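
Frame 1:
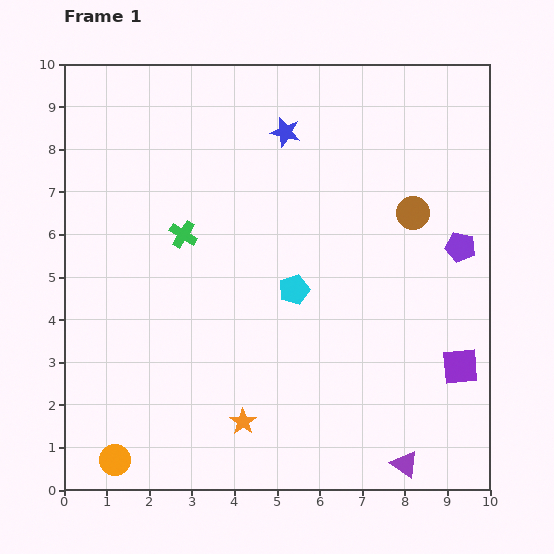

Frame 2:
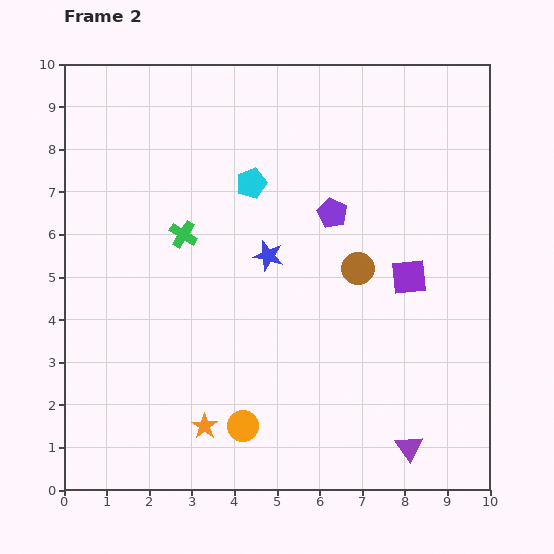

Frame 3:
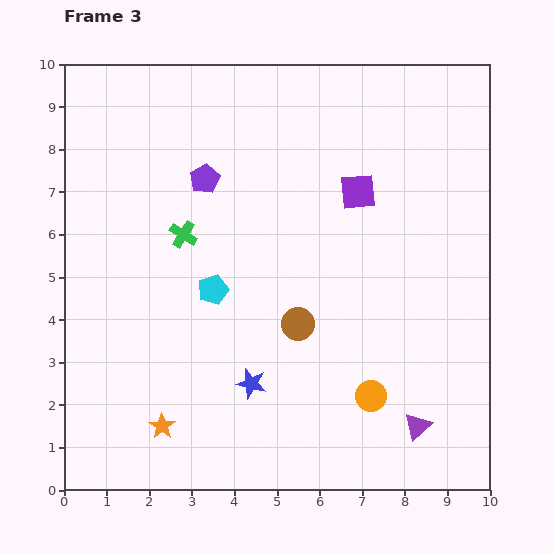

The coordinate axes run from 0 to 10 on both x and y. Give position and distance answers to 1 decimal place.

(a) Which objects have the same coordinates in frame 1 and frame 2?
the green cross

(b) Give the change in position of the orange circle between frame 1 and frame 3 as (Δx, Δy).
(6.0, 1.5)

The orange circle was at (1.2, 0.7) in frame 1 and (7.2, 2.2) in frame 3.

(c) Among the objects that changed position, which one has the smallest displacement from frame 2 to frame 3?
the purple triangle

(moved 0.5)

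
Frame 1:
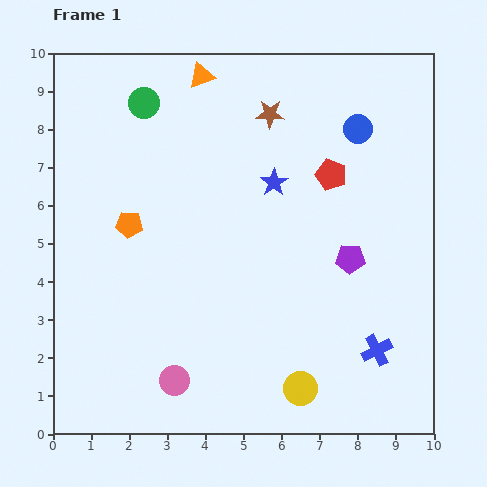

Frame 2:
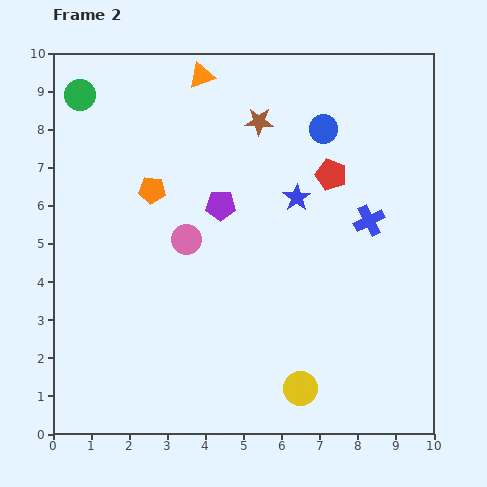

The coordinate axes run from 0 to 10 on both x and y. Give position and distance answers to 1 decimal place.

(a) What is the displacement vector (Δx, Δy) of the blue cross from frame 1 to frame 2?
(-0.2, 3.4)

The blue cross was at (8.5, 2.2) in frame 1 and (8.3, 5.6) in frame 2.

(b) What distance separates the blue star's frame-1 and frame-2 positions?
0.7

The blue star moved from (5.8, 6.6) to (6.4, 6.2), a distance of √(0.6² + 0.4²) ≈ 0.7.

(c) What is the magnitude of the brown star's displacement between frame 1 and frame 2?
0.4

The brown star moved from (5.7, 8.4) to (5.4, 8.2), a distance of √(0.3² + 0.2²) ≈ 0.4.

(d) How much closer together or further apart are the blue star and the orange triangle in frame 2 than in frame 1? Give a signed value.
+0.7

Distance in frame 1: 3.4. Distance in frame 2: 4.1.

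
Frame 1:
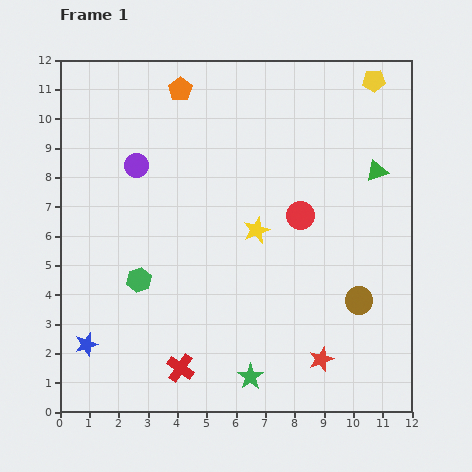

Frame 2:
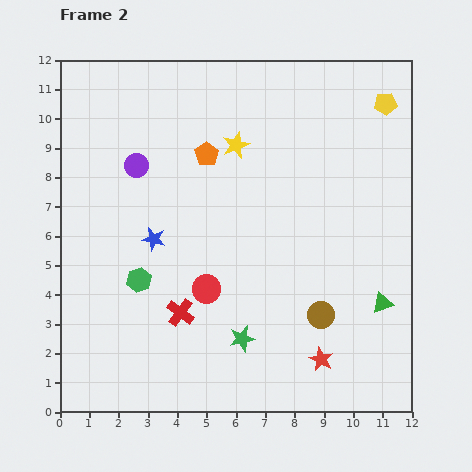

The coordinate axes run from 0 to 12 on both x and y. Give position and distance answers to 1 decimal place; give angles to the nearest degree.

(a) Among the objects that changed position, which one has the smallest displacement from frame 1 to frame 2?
the yellow pentagon

(moved 0.9)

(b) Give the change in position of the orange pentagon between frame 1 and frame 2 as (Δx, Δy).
(0.9, -2.2)

The orange pentagon was at (4.1, 11.0) in frame 1 and (5.0, 8.8) in frame 2.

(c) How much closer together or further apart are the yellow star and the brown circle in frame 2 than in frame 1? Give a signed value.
+2.3

Distance in frame 1: 4.2. Distance in frame 2: 6.5.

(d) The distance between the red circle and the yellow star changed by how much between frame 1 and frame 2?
+3.4

Distance in frame 1: 1.6. Distance in frame 2: 5.0.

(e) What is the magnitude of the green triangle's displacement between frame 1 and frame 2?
4.5

The green triangle moved from (10.8, 8.2) to (11.0, 3.7), a distance of √(0.2² + 4.5²) ≈ 4.5.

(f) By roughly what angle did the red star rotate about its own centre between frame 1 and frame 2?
24° counter-clockwise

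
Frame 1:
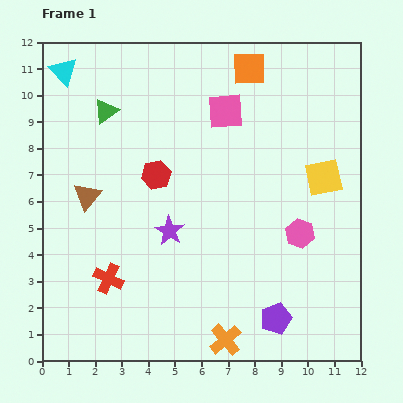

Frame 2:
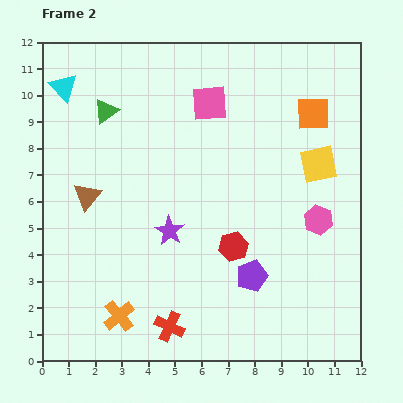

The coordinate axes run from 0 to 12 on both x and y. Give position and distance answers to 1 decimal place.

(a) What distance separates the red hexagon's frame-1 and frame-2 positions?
4.0

The red hexagon moved from (4.3, 7.0) to (7.2, 4.3), a distance of √(2.9² + 2.7²) ≈ 4.0.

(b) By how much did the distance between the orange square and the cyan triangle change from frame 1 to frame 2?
+2.5

Distance in frame 1: 7.0. Distance in frame 2: 9.5.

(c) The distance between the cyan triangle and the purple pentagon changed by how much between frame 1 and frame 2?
-2.3

Distance in frame 1: 12.3. Distance in frame 2: 10.0.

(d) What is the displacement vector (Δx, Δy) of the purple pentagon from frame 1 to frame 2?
(-0.9, 1.6)

The purple pentagon was at (8.8, 1.6) in frame 1 and (7.9, 3.2) in frame 2.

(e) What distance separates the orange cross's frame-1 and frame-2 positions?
4.1

The orange cross moved from (6.9, 0.8) to (2.9, 1.7), a distance of √(4.0² + 0.9²) ≈ 4.1.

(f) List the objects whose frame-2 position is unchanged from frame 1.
the brown triangle, the green triangle, the purple star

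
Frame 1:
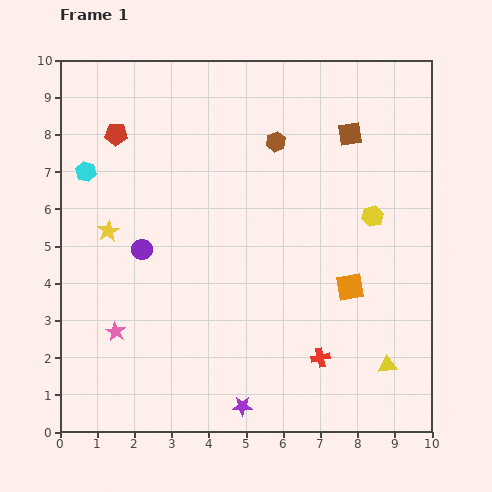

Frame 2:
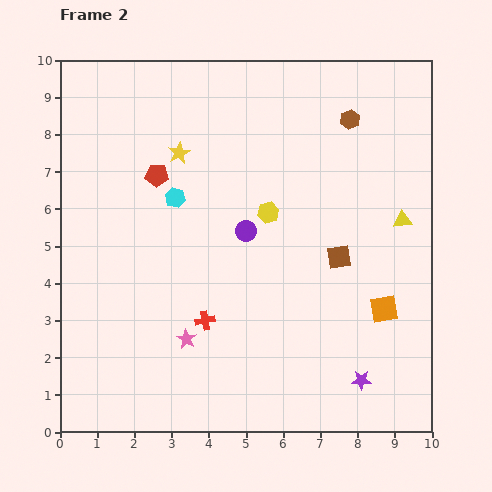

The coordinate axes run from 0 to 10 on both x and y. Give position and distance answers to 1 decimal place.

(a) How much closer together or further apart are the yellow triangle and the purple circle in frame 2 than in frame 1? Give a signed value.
-3.1

Distance in frame 1: 7.3. Distance in frame 2: 4.2.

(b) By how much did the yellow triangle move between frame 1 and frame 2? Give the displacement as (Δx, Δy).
(0.4, 3.9)

The yellow triangle was at (8.8, 1.8) in frame 1 and (9.2, 5.7) in frame 2.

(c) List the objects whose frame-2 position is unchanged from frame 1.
none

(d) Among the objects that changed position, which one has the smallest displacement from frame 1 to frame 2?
the orange square

(moved 1.1)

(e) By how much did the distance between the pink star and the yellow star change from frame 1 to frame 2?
+2.3

Distance in frame 1: 2.7. Distance in frame 2: 5.0.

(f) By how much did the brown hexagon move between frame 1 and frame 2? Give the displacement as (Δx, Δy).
(2.0, 0.6)

The brown hexagon was at (5.8, 7.8) in frame 1 and (7.8, 8.4) in frame 2.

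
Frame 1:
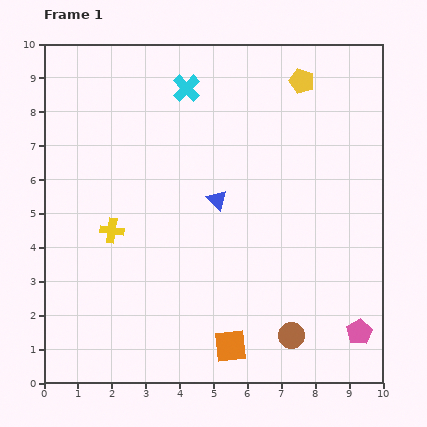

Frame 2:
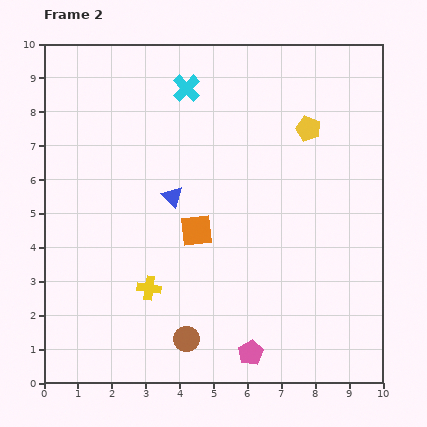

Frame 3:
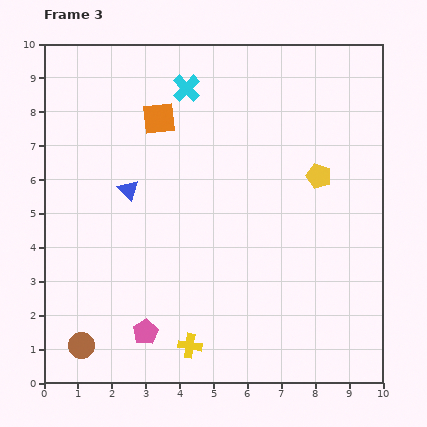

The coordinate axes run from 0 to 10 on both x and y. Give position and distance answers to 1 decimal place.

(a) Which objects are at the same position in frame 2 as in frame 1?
the cyan cross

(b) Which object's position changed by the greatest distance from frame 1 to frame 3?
the orange square

(moved 7.0; next 6.3)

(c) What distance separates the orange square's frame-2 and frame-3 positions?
3.5

The orange square moved from (4.5, 4.5) to (3.4, 7.8), a distance of √(1.1² + 3.3²) ≈ 3.5.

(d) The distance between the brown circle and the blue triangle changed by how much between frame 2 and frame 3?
+0.6

Distance in frame 2: 4.2. Distance in frame 3: 4.8.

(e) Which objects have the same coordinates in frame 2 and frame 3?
the cyan cross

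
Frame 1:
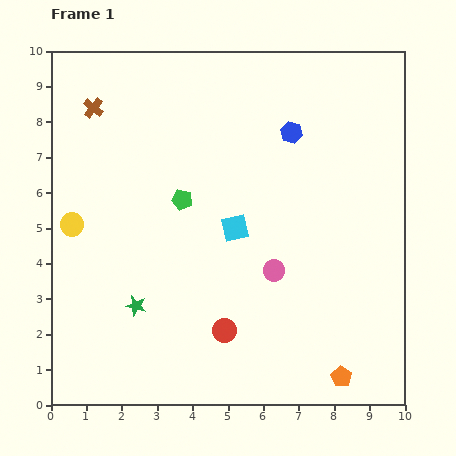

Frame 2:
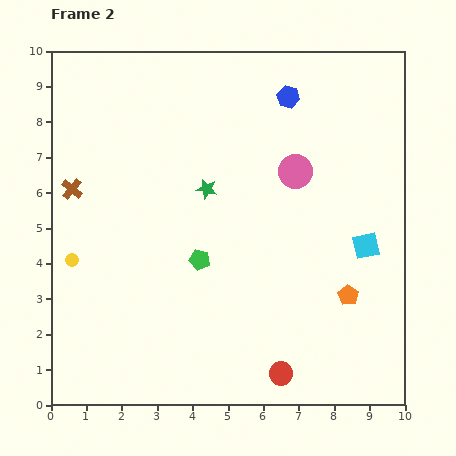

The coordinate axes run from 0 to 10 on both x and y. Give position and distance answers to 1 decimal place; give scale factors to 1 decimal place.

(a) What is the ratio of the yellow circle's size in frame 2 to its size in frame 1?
0.6×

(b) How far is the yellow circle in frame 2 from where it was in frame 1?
1.0

The yellow circle moved from (0.6, 5.1) to (0.6, 4.1), a distance of √(0.0² + 1.0²) ≈ 1.0.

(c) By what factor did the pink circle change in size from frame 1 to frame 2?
1.6×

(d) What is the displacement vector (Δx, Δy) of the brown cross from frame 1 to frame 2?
(-0.6, -2.3)

The brown cross was at (1.2, 8.4) in frame 1 and (0.6, 6.1) in frame 2.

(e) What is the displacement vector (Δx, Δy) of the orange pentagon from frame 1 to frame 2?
(0.2, 2.3)

The orange pentagon was at (8.2, 0.8) in frame 1 and (8.4, 3.1) in frame 2.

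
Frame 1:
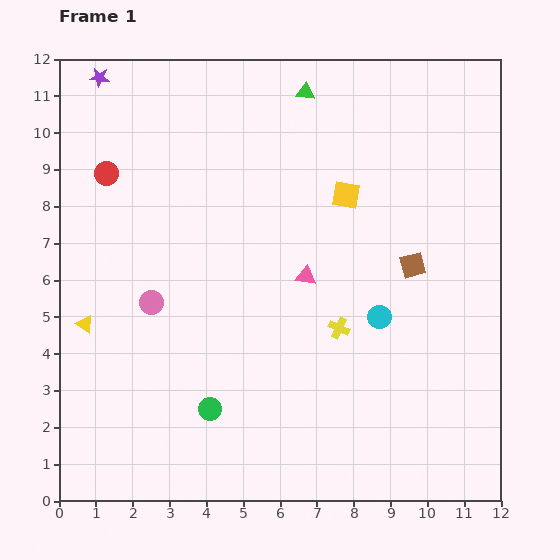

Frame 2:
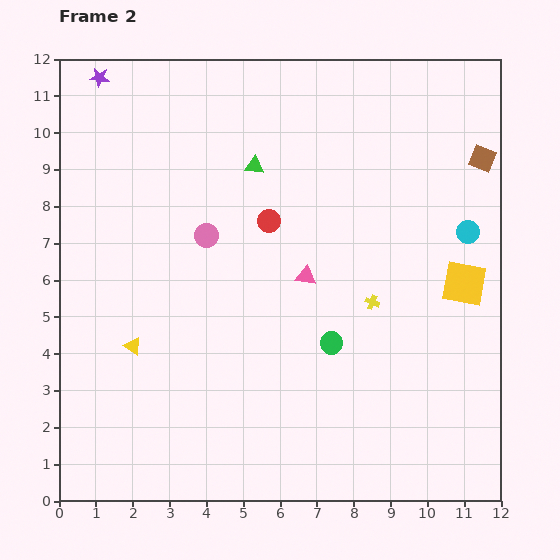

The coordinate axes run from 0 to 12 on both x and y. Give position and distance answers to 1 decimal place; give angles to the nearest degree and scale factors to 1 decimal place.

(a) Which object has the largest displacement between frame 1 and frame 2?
the red circle

(moved 4.6; next 4.0)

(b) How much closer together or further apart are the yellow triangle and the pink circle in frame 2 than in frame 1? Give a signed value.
+1.7

Distance in frame 1: 1.9. Distance in frame 2: 3.6.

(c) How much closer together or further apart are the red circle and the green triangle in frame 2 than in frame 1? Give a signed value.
-4.2

Distance in frame 1: 5.8. Distance in frame 2: 1.6.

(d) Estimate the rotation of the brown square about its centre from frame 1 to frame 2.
37° clockwise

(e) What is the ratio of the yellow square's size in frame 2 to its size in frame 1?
1.6×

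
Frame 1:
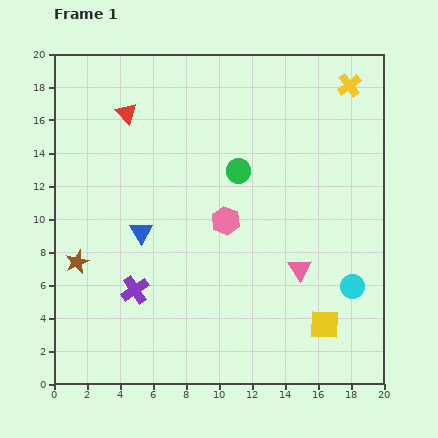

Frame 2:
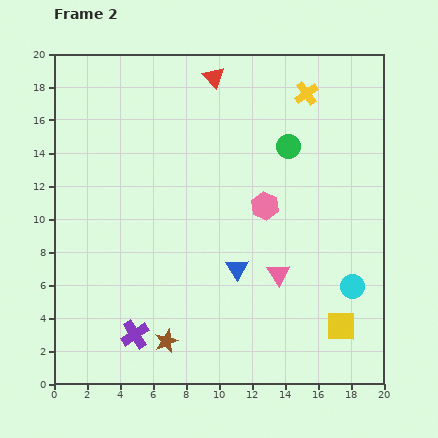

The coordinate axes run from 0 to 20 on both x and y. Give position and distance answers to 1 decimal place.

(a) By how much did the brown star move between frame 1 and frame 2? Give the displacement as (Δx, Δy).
(5.4, -4.8)

The brown star was at (1.4, 7.4) in frame 1 and (6.8, 2.6) in frame 2.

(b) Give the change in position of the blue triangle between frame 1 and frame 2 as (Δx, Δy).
(5.8, -2.2)

The blue triangle was at (5.3, 9.2) in frame 1 and (11.1, 7.0) in frame 2.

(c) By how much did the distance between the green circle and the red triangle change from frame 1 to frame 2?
-1.4

Distance in frame 1: 7.6. Distance in frame 2: 6.2.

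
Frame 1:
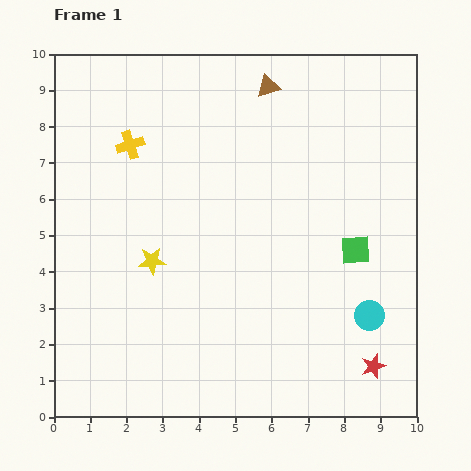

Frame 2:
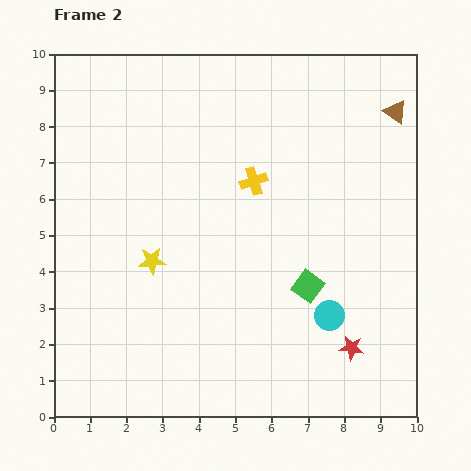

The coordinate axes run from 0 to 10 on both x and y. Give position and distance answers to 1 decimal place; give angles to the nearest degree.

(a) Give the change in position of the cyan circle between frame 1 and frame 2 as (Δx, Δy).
(-1.1, 0.0)

The cyan circle was at (8.7, 2.8) in frame 1 and (7.6, 2.8) in frame 2.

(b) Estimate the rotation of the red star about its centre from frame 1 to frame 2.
26° clockwise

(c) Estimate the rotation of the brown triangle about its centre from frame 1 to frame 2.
52° clockwise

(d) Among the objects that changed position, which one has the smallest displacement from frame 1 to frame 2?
the red star

(moved 0.8)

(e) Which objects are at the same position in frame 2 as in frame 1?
the yellow star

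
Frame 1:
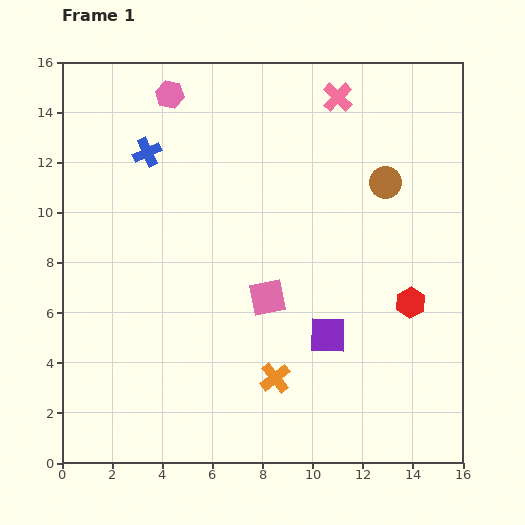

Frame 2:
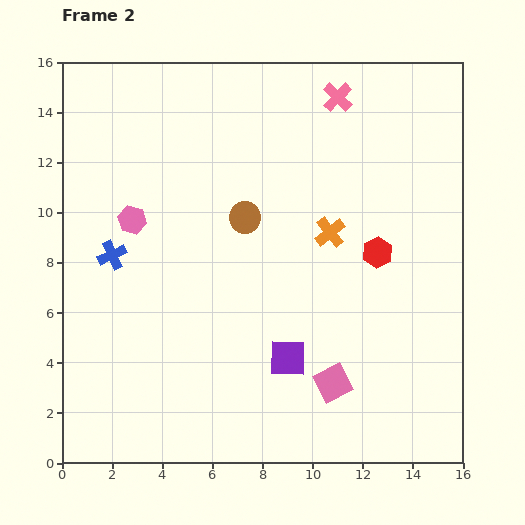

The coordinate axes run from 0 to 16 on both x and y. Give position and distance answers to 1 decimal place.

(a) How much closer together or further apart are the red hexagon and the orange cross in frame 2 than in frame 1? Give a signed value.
-4.1

Distance in frame 1: 6.2. Distance in frame 2: 2.1.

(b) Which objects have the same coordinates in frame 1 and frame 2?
the pink cross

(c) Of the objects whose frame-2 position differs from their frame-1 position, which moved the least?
the purple square

(moved 1.8)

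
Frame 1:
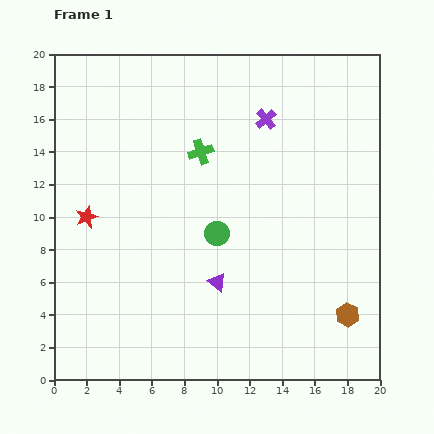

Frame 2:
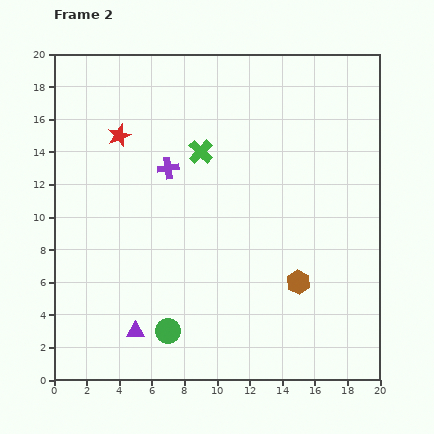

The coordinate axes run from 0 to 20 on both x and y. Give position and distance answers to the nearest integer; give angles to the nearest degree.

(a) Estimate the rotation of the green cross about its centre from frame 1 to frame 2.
28° counter-clockwise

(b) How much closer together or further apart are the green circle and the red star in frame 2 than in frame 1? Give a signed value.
+4

Distance in frame 1: 8. Distance in frame 2: 12.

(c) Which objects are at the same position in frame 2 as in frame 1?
the green cross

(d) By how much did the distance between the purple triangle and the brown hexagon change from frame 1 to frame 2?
+2

Distance in frame 1: 8. Distance in frame 2: 10.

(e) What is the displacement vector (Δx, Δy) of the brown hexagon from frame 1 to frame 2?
(-3, 2)

The brown hexagon was at (18, 4) in frame 1 and (15, 6) in frame 2.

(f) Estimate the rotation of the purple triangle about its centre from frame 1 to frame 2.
35° counter-clockwise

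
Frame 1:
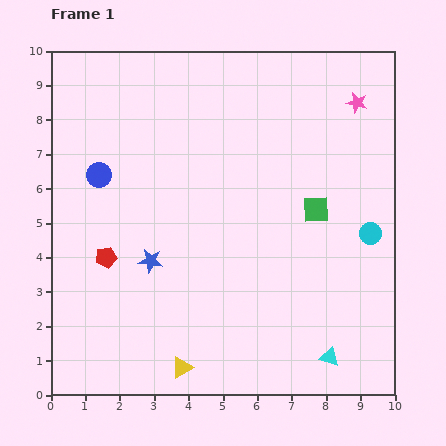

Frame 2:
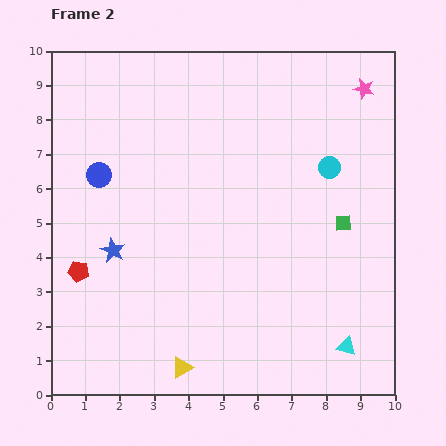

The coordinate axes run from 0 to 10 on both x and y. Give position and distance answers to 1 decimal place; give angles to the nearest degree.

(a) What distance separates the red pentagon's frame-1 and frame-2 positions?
0.9

The red pentagon moved from (1.6, 4.0) to (0.8, 3.6), a distance of √(0.8² + 0.4²) ≈ 0.9.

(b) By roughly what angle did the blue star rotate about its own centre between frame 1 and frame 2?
19° clockwise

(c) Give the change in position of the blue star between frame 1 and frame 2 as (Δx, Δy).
(-1.1, 0.3)

The blue star was at (2.9, 3.9) in frame 1 and (1.8, 4.2) in frame 2.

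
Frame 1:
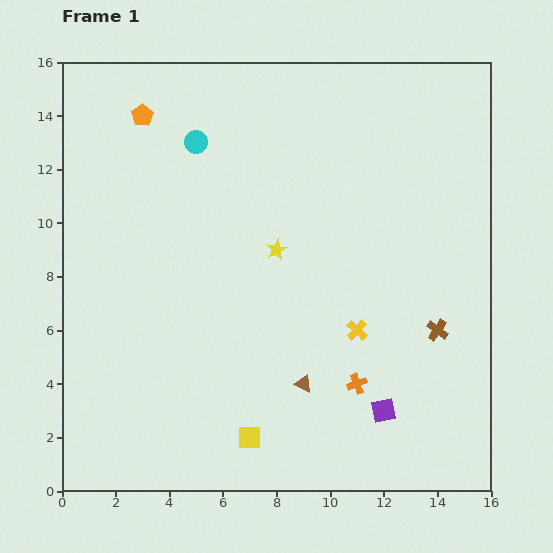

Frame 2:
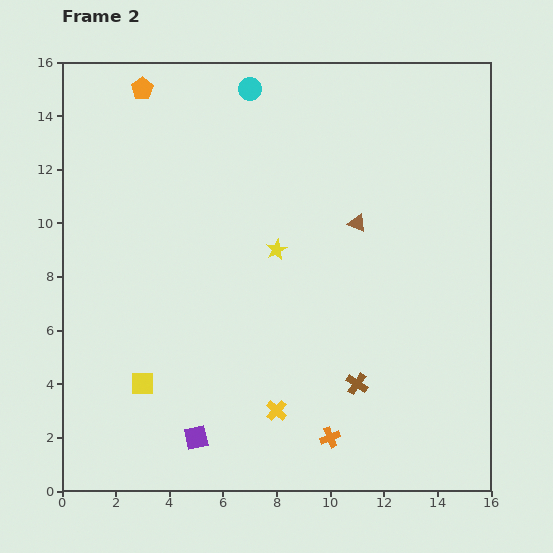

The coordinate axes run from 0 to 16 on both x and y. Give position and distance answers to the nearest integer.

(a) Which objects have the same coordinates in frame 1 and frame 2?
the yellow star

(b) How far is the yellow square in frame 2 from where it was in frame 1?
4

The yellow square moved from (7, 2) to (3, 4), a distance of √(4² + 2²) ≈ 4.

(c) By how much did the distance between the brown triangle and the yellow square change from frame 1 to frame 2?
+7

Distance in frame 1: 3. Distance in frame 2: 10.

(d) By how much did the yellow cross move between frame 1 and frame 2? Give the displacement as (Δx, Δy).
(-3, -3)

The yellow cross was at (11, 6) in frame 1 and (8, 3) in frame 2.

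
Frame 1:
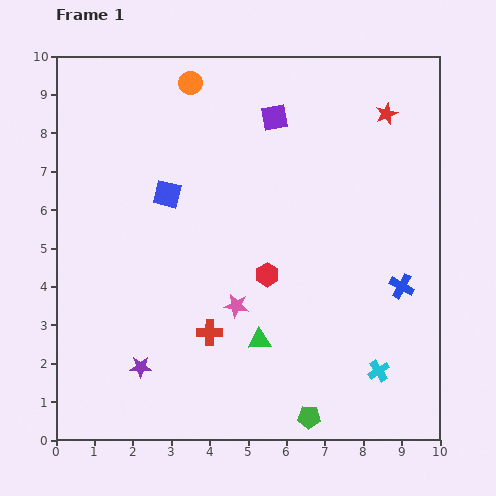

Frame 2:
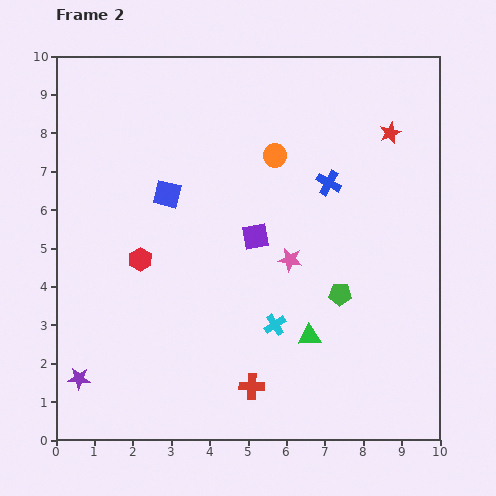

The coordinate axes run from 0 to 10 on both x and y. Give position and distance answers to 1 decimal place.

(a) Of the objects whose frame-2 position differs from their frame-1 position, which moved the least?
the red star

(moved 0.5)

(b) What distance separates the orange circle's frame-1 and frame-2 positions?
2.9

The orange circle moved from (3.5, 9.3) to (5.7, 7.4), a distance of √(2.2² + 1.9²) ≈ 2.9.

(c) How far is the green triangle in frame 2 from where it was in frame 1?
1.3

The green triangle moved from (5.3, 2.6) to (6.6, 2.7), a distance of √(1.3² + 0.1²) ≈ 1.3.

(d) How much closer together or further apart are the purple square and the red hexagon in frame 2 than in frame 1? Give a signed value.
-1.0

Distance in frame 1: 4.1. Distance in frame 2: 3.1.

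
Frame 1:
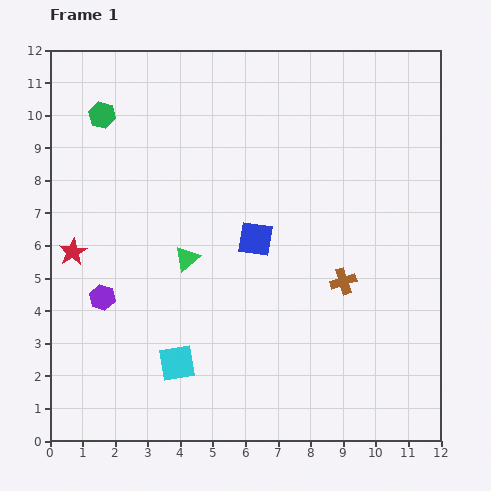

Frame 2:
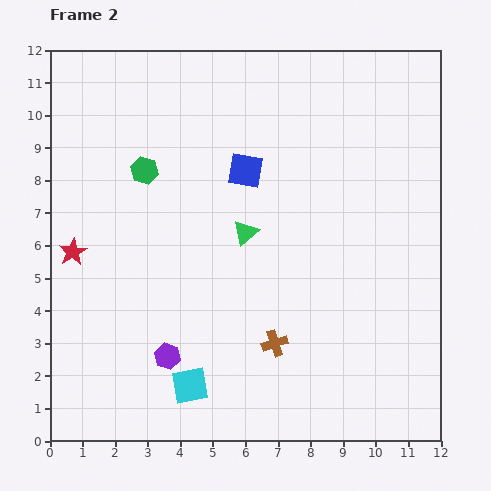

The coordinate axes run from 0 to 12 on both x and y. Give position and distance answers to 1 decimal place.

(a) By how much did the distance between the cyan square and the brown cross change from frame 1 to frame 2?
-2.8

Distance in frame 1: 5.7. Distance in frame 2: 2.9.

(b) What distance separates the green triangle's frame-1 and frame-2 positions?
2.0

The green triangle moved from (4.2, 5.6) to (6.0, 6.4), a distance of √(1.8² + 0.8²) ≈ 2.0.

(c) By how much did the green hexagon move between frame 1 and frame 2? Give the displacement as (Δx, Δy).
(1.3, -1.7)

The green hexagon was at (1.6, 10.0) in frame 1 and (2.9, 8.3) in frame 2.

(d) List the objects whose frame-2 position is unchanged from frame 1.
the red star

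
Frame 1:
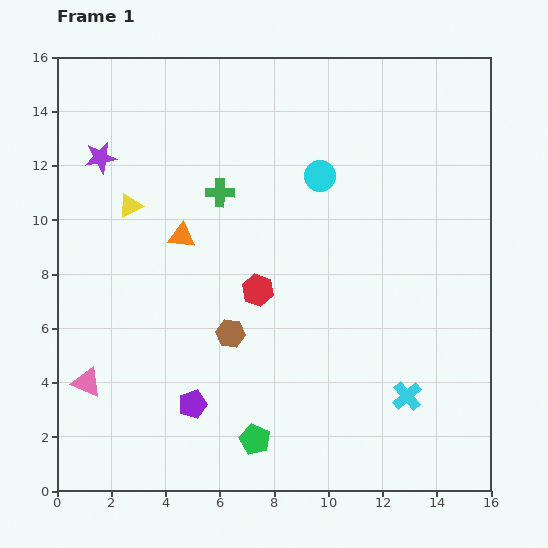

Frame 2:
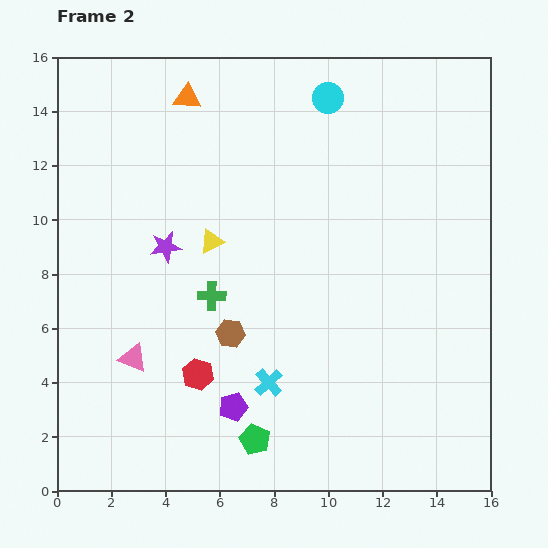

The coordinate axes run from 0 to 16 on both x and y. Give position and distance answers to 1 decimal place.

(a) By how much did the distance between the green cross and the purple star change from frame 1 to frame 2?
-2.1

Distance in frame 1: 4.6. Distance in frame 2: 2.5.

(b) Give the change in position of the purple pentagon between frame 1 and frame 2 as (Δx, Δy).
(1.5, -0.1)

The purple pentagon was at (5.0, 3.2) in frame 1 and (6.5, 3.1) in frame 2.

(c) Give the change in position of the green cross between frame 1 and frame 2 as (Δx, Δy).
(-0.3, -3.8)

The green cross was at (6.0, 11.0) in frame 1 and (5.7, 7.2) in frame 2.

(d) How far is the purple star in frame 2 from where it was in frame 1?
4.1

The purple star moved from (1.6, 12.3) to (4.0, 9.0), a distance of √(2.4² + 3.3²) ≈ 4.1.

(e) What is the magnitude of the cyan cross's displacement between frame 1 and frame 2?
5.1

The cyan cross moved from (12.9, 3.5) to (7.8, 4.0), a distance of √(5.1² + 0.5²) ≈ 5.1.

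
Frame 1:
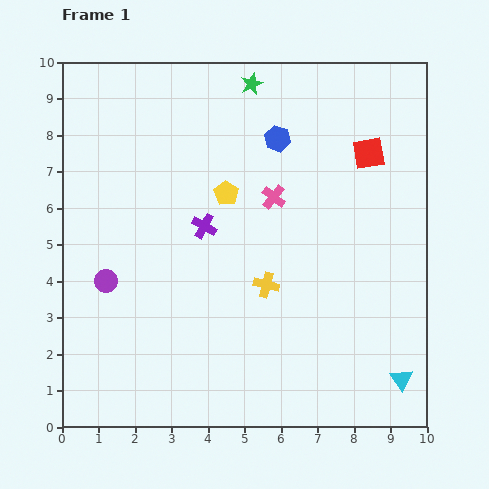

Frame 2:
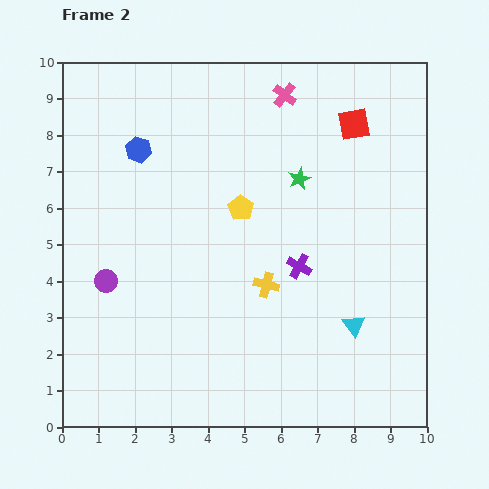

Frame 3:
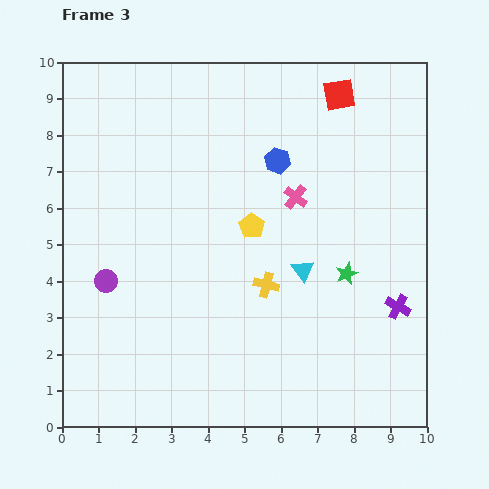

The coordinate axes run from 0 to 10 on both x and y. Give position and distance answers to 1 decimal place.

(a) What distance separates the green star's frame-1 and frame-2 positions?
2.9

The green star moved from (5.2, 9.4) to (6.5, 6.8), a distance of √(1.3² + 2.6²) ≈ 2.9.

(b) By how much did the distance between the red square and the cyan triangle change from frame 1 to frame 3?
-1.4

Distance in frame 1: 6.3. Distance in frame 3: 4.9.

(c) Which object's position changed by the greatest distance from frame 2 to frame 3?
the blue hexagon

(moved 3.8; next 2.9)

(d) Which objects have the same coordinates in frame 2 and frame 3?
the yellow cross, the purple circle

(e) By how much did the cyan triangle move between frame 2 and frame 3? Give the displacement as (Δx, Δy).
(-1.4, 1.5)

The cyan triangle was at (8.0, 2.8) in frame 2 and (6.6, 4.3) in frame 3.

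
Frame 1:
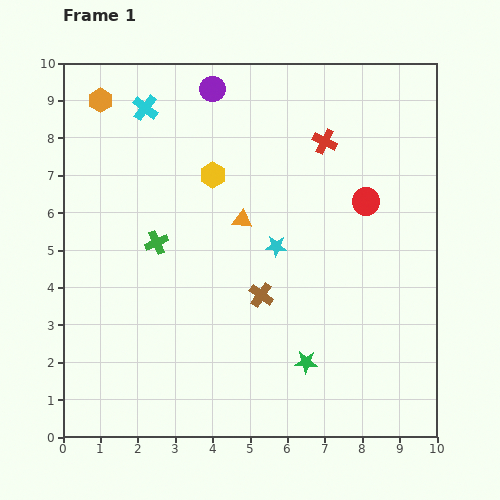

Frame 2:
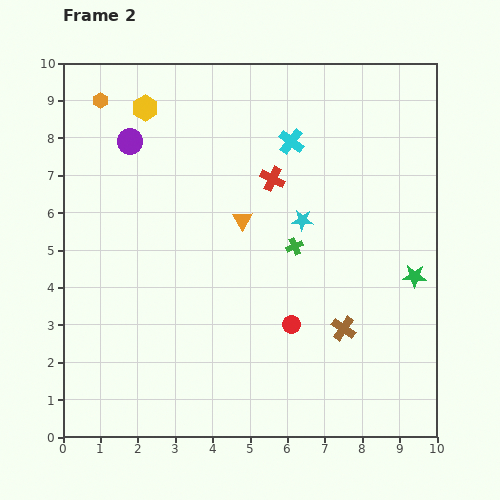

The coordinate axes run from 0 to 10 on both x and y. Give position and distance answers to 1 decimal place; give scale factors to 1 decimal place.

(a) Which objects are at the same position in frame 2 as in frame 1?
the orange triangle, the orange hexagon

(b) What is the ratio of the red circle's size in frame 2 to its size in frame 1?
0.6×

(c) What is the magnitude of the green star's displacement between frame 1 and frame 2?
3.7

The green star moved from (6.5, 2.0) to (9.4, 4.3), a distance of √(2.9² + 2.3²) ≈ 3.7.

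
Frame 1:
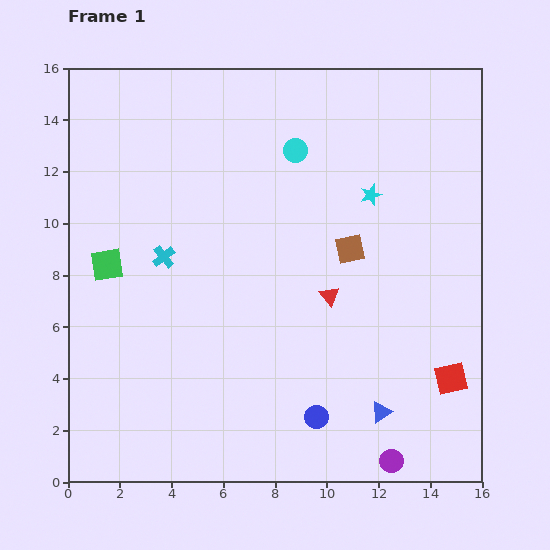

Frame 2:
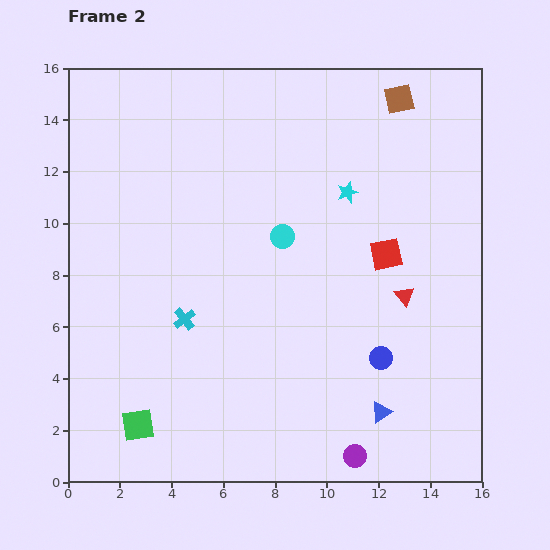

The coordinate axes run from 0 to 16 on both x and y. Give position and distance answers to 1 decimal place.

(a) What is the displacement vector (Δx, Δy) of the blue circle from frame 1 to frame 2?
(2.5, 2.3)

The blue circle was at (9.6, 2.5) in frame 1 and (12.1, 4.8) in frame 2.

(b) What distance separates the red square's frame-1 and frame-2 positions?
5.4

The red square moved from (14.8, 4.0) to (12.3, 8.8), a distance of √(2.5² + 4.8²) ≈ 5.4.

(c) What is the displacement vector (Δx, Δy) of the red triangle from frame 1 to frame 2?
(2.9, 0.0)

The red triangle was at (10.1, 7.2) in frame 1 and (13.0, 7.2) in frame 2.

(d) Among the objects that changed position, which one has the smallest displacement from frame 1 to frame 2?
the cyan star

(moved 0.9)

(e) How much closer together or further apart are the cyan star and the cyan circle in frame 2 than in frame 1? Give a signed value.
-0.4

Distance in frame 1: 3.4. Distance in frame 2: 3.0.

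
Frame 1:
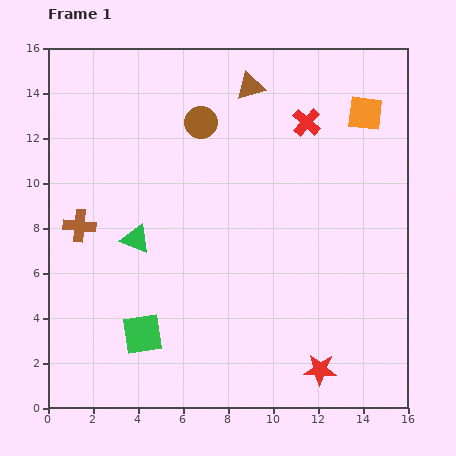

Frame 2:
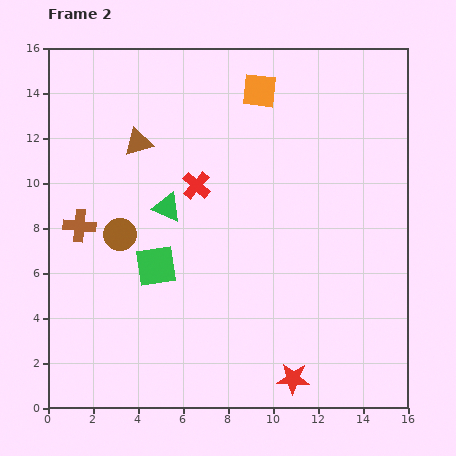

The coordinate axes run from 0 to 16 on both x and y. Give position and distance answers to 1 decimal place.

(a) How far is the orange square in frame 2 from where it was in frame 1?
4.8

The orange square moved from (14.1, 13.1) to (9.4, 14.1), a distance of √(4.7² + 1.0²) ≈ 4.8.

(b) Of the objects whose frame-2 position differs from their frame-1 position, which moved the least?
the red star

(moved 1.3)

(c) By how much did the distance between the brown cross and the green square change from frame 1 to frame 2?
-1.8

Distance in frame 1: 5.6. Distance in frame 2: 3.8.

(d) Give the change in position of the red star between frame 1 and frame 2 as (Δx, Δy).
(-1.2, -0.4)

The red star was at (12.1, 1.7) in frame 1 and (10.9, 1.3) in frame 2.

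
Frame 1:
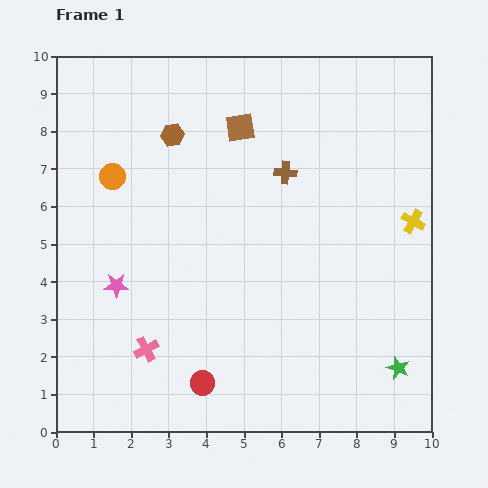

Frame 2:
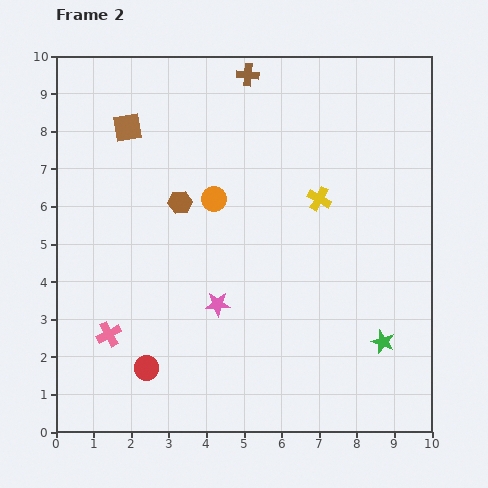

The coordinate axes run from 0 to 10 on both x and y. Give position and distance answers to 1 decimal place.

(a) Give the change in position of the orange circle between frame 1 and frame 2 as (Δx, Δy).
(2.7, -0.6)

The orange circle was at (1.5, 6.8) in frame 1 and (4.2, 6.2) in frame 2.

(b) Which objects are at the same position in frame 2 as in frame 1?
none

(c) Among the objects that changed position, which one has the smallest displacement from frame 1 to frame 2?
the green star

(moved 0.8)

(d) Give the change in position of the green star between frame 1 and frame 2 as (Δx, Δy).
(-0.4, 0.7)

The green star was at (9.1, 1.7) in frame 1 and (8.7, 2.4) in frame 2.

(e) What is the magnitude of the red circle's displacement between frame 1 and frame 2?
1.6

The red circle moved from (3.9, 1.3) to (2.4, 1.7), a distance of √(1.5² + 0.4²) ≈ 1.6.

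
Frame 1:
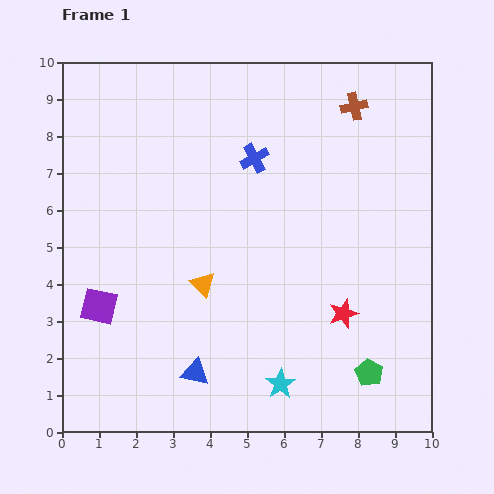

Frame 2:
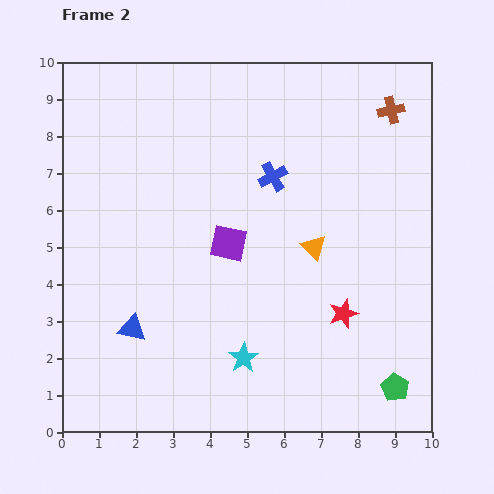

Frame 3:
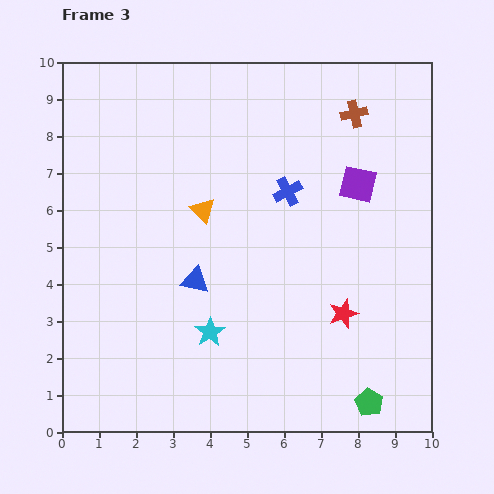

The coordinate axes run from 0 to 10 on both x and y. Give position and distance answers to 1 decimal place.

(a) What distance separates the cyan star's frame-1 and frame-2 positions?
1.2

The cyan star moved from (5.9, 1.3) to (4.9, 2.0), a distance of √(1.0² + 0.7²) ≈ 1.2.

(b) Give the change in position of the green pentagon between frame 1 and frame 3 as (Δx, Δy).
(0.0, -0.8)

The green pentagon was at (8.3, 1.6) in frame 1 and (8.3, 0.8) in frame 3.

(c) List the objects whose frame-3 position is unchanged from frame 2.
the red star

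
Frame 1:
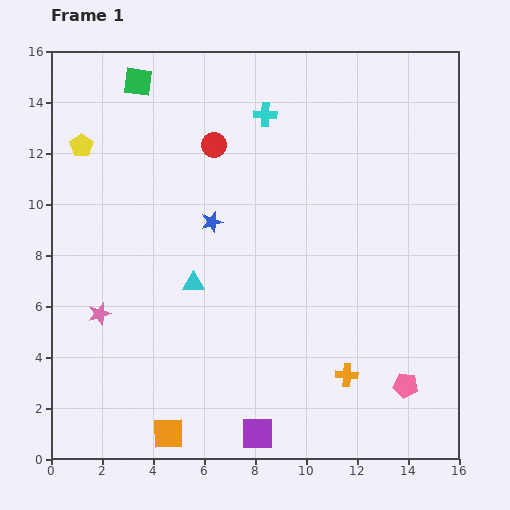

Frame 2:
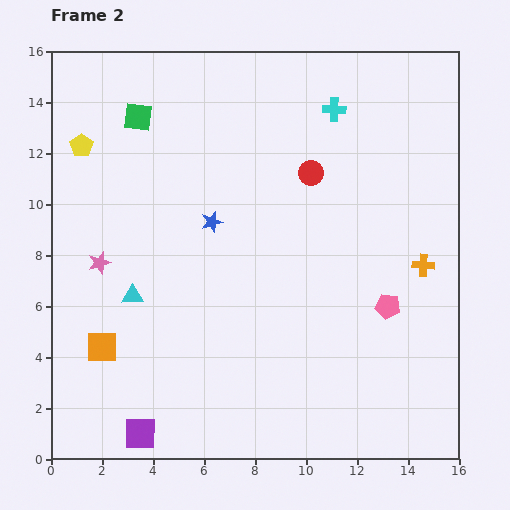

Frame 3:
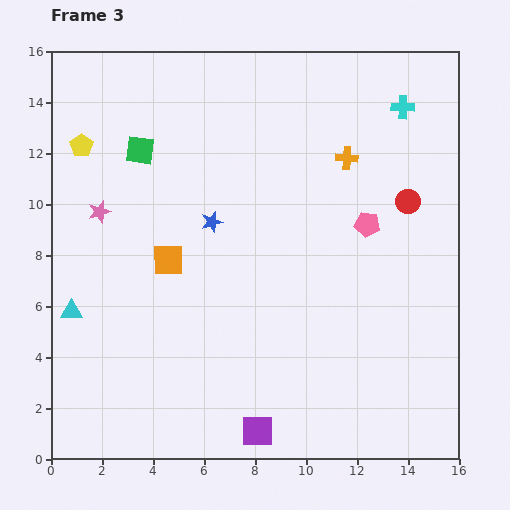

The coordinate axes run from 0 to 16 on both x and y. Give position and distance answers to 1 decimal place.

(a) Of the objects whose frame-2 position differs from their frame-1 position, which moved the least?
the green square

(moved 1.4)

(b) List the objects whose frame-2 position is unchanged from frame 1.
the blue star, the yellow pentagon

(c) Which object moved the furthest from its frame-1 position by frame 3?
the orange cross

(moved 8.5; next 7.9)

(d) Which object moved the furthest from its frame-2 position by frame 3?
the orange cross

(moved 5.2; next 4.6)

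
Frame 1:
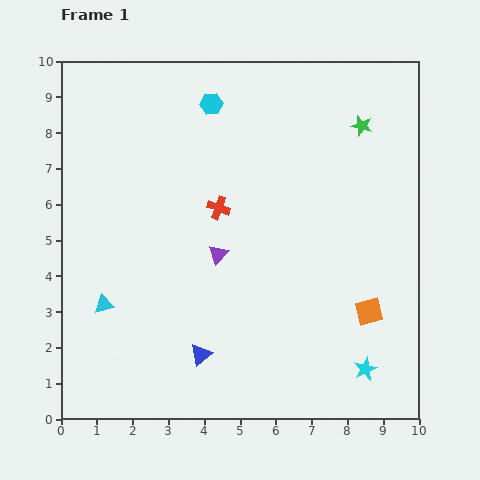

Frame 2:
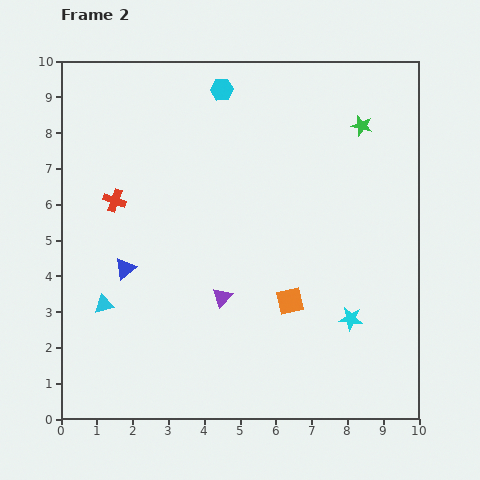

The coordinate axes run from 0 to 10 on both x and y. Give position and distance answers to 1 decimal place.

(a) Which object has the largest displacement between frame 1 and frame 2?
the blue triangle

(moved 3.2; next 2.9)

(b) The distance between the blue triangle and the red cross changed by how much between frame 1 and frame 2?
-2.2

Distance in frame 1: 4.1. Distance in frame 2: 1.9.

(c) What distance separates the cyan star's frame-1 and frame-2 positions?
1.5

The cyan star moved from (8.5, 1.4) to (8.1, 2.8), a distance of √(0.4² + 1.4²) ≈ 1.5.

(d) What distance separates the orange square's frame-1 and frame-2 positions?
2.2

The orange square moved from (8.6, 3.0) to (6.4, 3.3), a distance of √(2.2² + 0.3²) ≈ 2.2.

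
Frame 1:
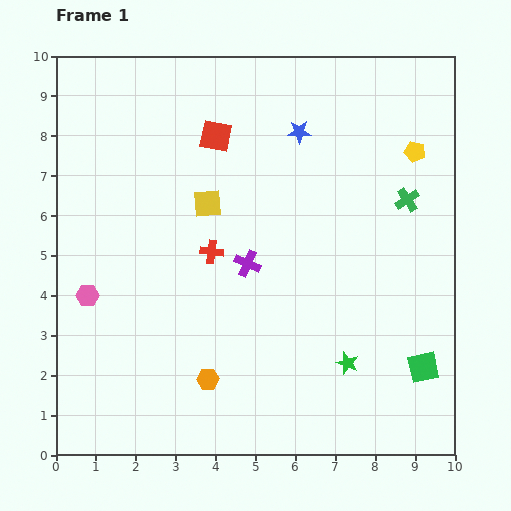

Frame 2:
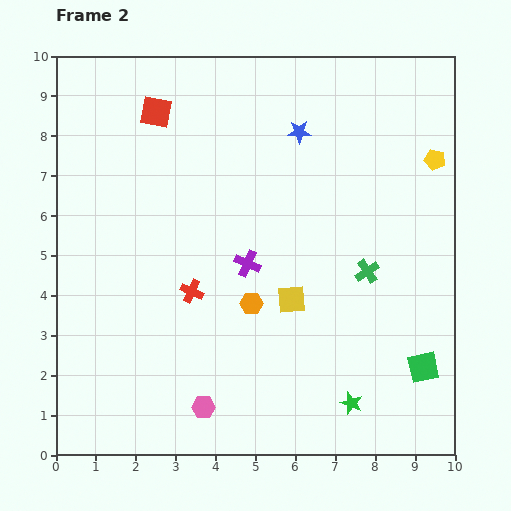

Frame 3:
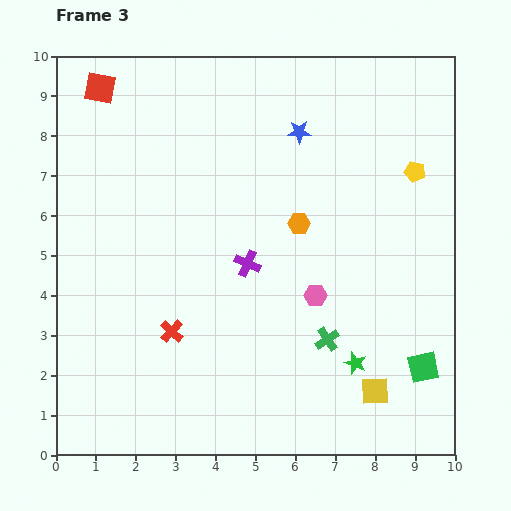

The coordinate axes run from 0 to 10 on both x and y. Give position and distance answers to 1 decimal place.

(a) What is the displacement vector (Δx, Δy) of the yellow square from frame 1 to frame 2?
(2.1, -2.4)

The yellow square was at (3.8, 6.3) in frame 1 and (5.9, 3.9) in frame 2.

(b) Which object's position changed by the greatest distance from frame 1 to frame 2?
the pink hexagon

(moved 4.0; next 3.2)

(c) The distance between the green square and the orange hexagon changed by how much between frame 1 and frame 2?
-0.8

Distance in frame 1: 5.4. Distance in frame 2: 4.6.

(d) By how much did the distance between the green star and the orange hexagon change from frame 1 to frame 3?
+0.3

Distance in frame 1: 3.5. Distance in frame 3: 3.8.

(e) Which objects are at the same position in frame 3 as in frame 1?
the green square, the purple cross, the blue star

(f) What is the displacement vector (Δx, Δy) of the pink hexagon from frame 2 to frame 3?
(2.8, 2.8)

The pink hexagon was at (3.7, 1.2) in frame 2 and (6.5, 4.0) in frame 3.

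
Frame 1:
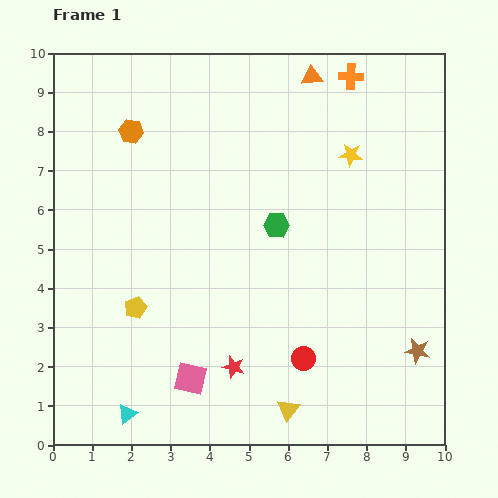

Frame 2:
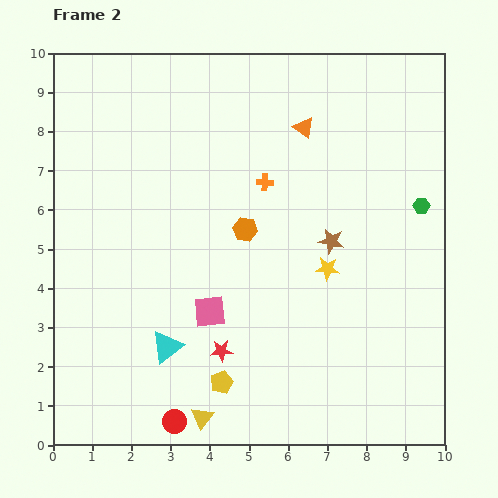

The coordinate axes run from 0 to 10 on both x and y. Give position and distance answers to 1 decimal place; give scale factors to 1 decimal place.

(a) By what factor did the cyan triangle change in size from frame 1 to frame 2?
1.6×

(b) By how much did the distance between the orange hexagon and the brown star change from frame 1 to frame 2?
-7.0

Distance in frame 1: 9.2. Distance in frame 2: 2.2.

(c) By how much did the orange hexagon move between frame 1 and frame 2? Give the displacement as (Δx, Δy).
(2.9, -2.5)

The orange hexagon was at (2.0, 8.0) in frame 1 and (4.9, 5.5) in frame 2.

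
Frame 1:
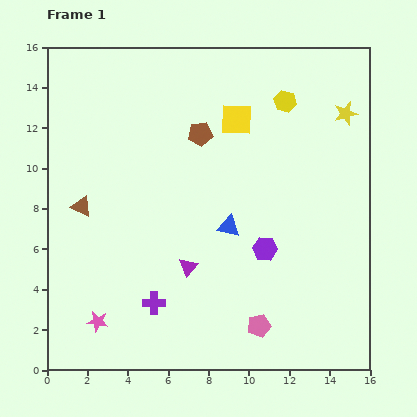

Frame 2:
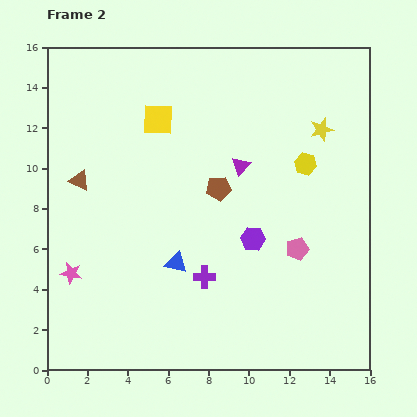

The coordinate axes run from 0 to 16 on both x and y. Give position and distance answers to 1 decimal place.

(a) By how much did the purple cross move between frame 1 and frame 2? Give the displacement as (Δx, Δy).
(2.5, 1.3)

The purple cross was at (5.3, 3.3) in frame 1 and (7.8, 4.6) in frame 2.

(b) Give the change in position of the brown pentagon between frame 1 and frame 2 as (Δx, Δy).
(0.9, -2.7)

The brown pentagon was at (7.6, 11.7) in frame 1 and (8.5, 9.0) in frame 2.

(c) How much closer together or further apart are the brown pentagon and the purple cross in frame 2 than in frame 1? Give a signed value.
-4.2

Distance in frame 1: 8.7. Distance in frame 2: 4.5.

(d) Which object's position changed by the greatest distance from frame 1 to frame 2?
the purple triangle

(moved 5.6; next 4.2)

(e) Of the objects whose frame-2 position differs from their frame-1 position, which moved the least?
the purple hexagon

(moved 0.8)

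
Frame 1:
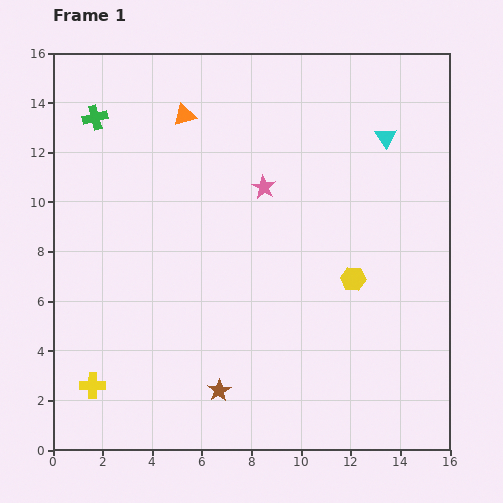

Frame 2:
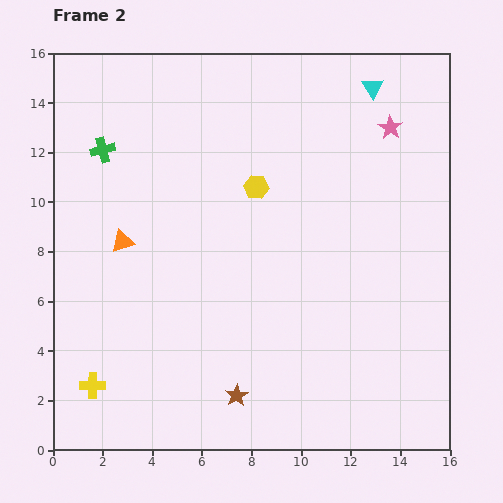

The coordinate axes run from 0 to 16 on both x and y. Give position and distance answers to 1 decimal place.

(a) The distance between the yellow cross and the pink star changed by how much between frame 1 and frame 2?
+5.3

Distance in frame 1: 10.6. Distance in frame 2: 15.9.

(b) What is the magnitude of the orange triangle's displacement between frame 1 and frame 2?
5.7

The orange triangle moved from (5.3, 13.5) to (2.8, 8.4), a distance of √(2.5² + 5.1²) ≈ 5.7.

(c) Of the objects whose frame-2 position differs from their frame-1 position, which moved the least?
the brown star

(moved 0.7)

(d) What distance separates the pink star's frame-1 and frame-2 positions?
5.6

The pink star moved from (8.5, 10.6) to (13.6, 13.0), a distance of √(5.1² + 2.4²) ≈ 5.6.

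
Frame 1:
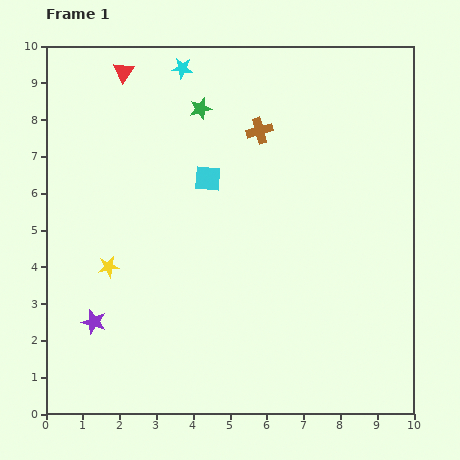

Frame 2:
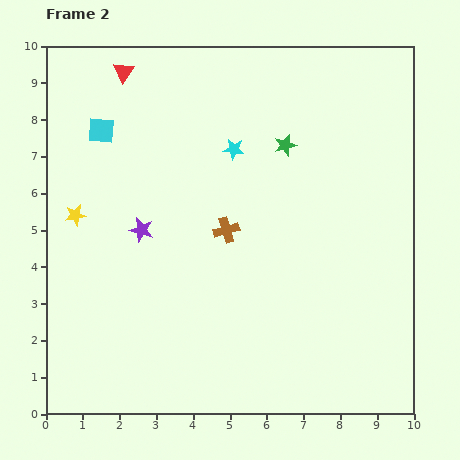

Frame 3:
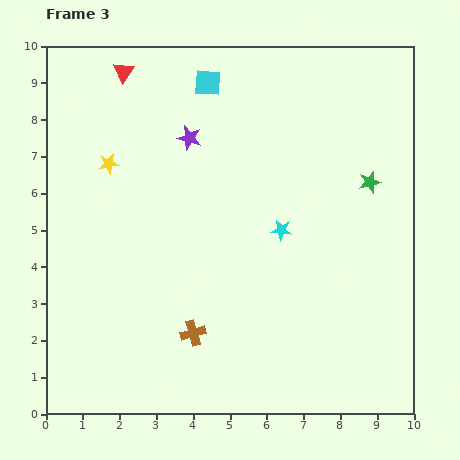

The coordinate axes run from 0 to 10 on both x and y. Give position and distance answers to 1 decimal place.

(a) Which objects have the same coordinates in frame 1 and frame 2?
the red triangle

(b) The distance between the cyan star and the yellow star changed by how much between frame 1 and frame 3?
-0.8

Distance in frame 1: 5.8. Distance in frame 3: 5.0.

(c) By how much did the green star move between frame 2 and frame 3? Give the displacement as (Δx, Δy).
(2.3, -1.0)

The green star was at (6.5, 7.3) in frame 2 and (8.8, 6.3) in frame 3.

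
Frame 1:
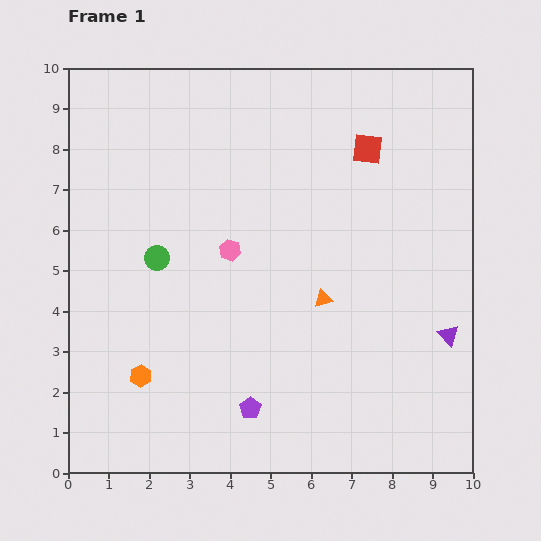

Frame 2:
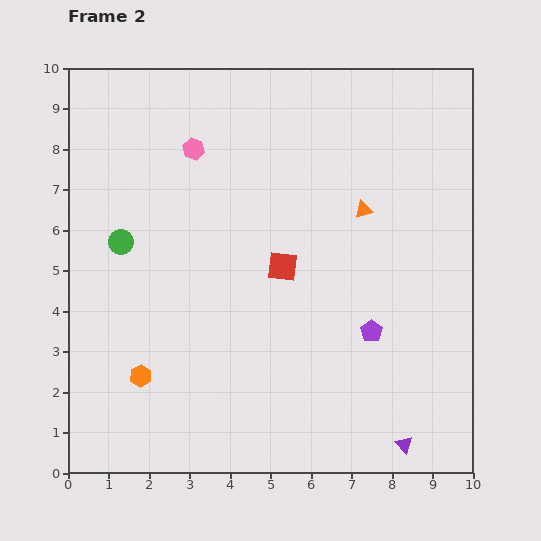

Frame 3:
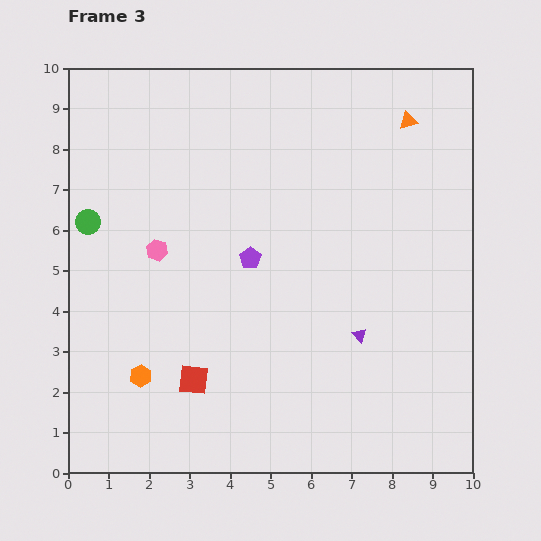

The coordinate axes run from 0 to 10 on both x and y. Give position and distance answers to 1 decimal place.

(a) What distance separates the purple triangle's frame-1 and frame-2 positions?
2.9

The purple triangle moved from (9.4, 3.4) to (8.3, 0.7), a distance of √(1.1² + 2.7²) ≈ 2.9.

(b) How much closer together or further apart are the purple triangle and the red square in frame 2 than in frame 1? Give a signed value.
+0.3

Distance in frame 1: 5.0. Distance in frame 2: 5.3.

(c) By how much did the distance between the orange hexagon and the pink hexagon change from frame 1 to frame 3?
-0.7

Distance in frame 1: 3.8. Distance in frame 3: 3.1.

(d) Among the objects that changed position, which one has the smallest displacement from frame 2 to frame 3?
the green circle

(moved 0.9)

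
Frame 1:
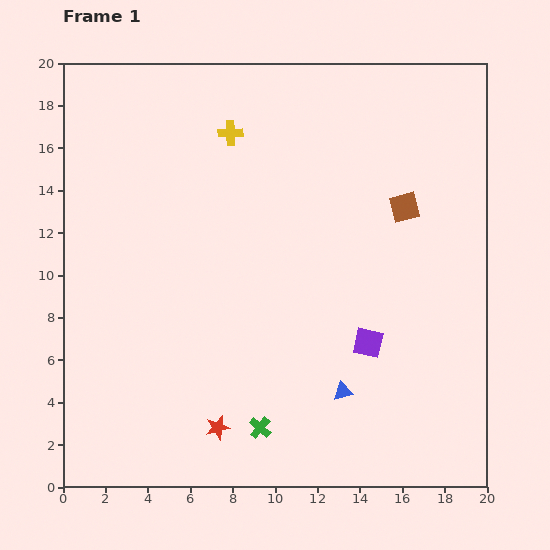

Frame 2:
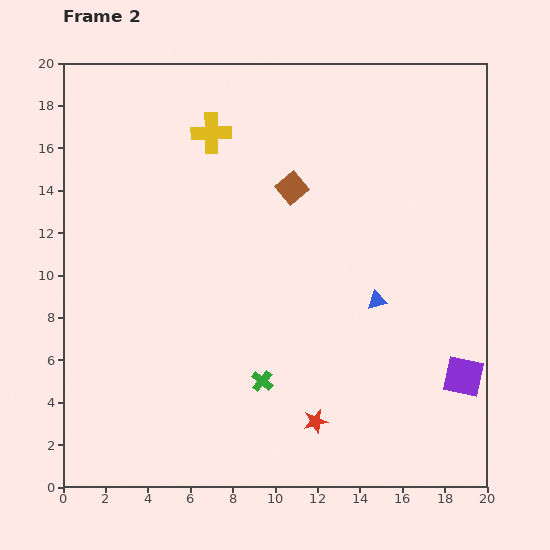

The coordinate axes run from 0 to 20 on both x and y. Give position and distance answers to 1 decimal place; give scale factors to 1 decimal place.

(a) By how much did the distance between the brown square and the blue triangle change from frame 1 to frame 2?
-2.6

Distance in frame 1: 9.2. Distance in frame 2: 6.6.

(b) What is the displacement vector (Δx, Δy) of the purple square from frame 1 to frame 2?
(4.5, -1.6)

The purple square was at (14.4, 6.8) in frame 1 and (18.9, 5.2) in frame 2.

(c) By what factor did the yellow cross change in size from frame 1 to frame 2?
1.6×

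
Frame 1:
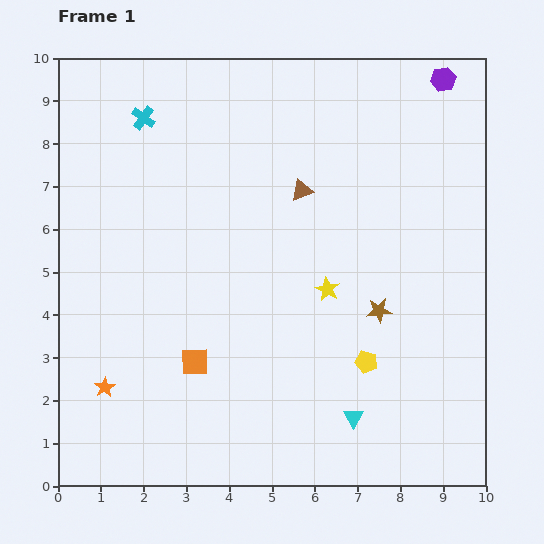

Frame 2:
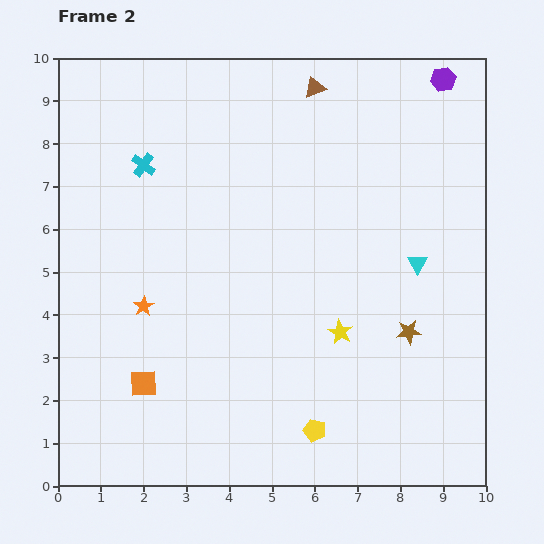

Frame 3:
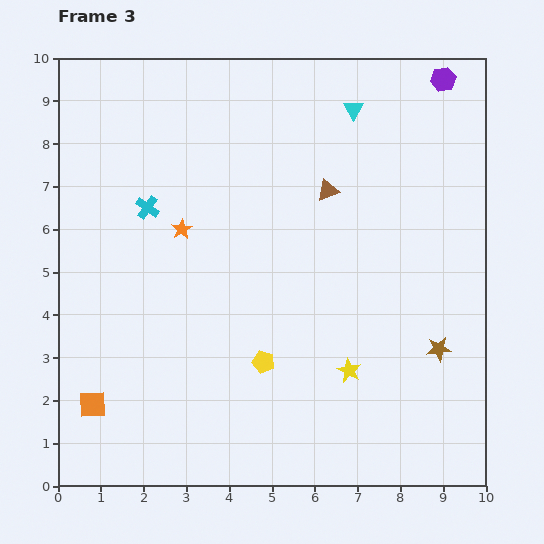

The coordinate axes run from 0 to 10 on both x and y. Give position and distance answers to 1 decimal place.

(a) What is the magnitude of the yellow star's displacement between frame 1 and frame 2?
1.0

The yellow star moved from (6.3, 4.6) to (6.6, 3.6), a distance of √(0.3² + 1.0²) ≈ 1.0.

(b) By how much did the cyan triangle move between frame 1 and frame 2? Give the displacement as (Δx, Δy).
(1.5, 3.6)

The cyan triangle was at (6.9, 1.6) in frame 1 and (8.4, 5.2) in frame 2.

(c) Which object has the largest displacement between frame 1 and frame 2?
the cyan triangle

(moved 3.9; next 2.4)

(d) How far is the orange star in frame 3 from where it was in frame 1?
4.1

The orange star moved from (1.1, 2.3) to (2.9, 6.0), a distance of √(1.8² + 3.7²) ≈ 4.1.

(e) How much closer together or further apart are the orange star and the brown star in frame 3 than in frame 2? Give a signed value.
+0.4

Distance in frame 2: 6.2. Distance in frame 3: 6.6.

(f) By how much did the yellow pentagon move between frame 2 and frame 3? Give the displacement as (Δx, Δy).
(-1.2, 1.6)

The yellow pentagon was at (6.0, 1.3) in frame 2 and (4.8, 2.9) in frame 3.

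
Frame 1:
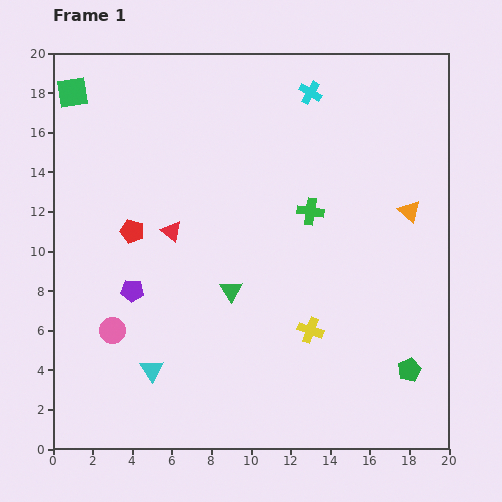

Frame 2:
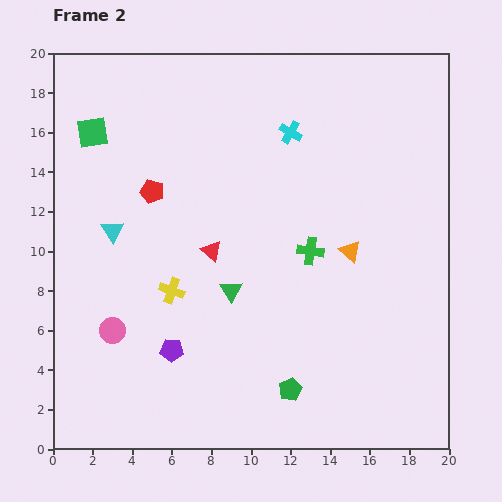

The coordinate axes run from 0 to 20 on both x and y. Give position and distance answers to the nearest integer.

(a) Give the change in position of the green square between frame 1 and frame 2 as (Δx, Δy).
(1, -2)

The green square was at (1, 18) in frame 1 and (2, 16) in frame 2.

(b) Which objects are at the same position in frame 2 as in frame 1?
the pink circle, the green triangle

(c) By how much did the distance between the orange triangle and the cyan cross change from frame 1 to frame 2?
-1

Distance in frame 1: 8. Distance in frame 2: 7.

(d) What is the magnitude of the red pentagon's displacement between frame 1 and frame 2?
2

The red pentagon moved from (4, 11) to (5, 13), a distance of √(1² + 2²) ≈ 2.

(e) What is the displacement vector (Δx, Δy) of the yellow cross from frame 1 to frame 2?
(-7, 2)

The yellow cross was at (13, 6) in frame 1 and (6, 8) in frame 2.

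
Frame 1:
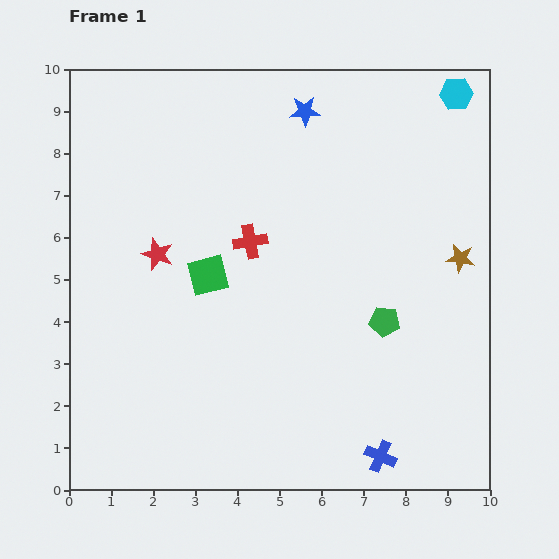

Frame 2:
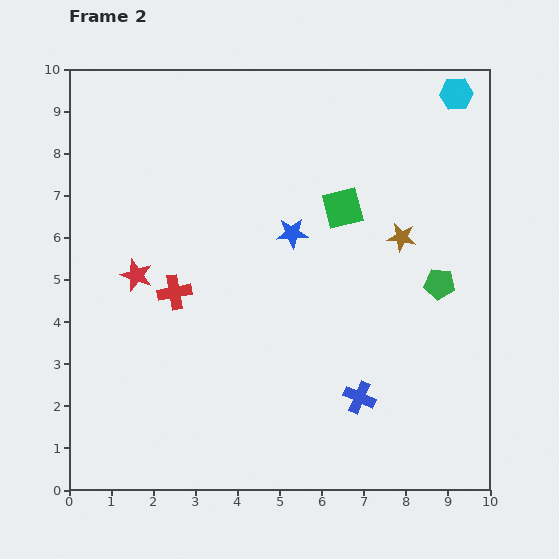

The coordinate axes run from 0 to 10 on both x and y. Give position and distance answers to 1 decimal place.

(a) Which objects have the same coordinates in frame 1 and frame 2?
the cyan hexagon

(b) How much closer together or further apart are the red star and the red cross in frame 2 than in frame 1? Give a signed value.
-1.2

Distance in frame 1: 2.2. Distance in frame 2: 1.0.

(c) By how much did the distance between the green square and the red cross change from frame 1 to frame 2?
+3.2

Distance in frame 1: 1.3. Distance in frame 2: 4.5.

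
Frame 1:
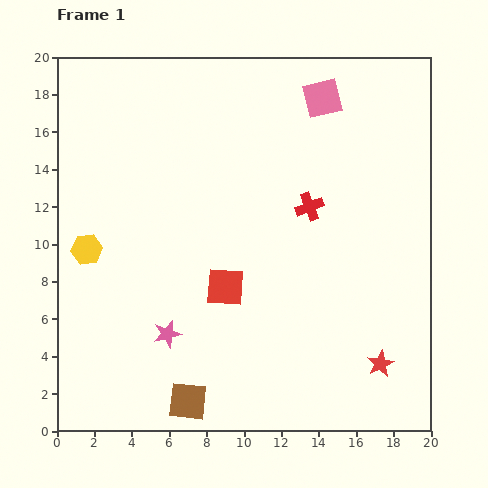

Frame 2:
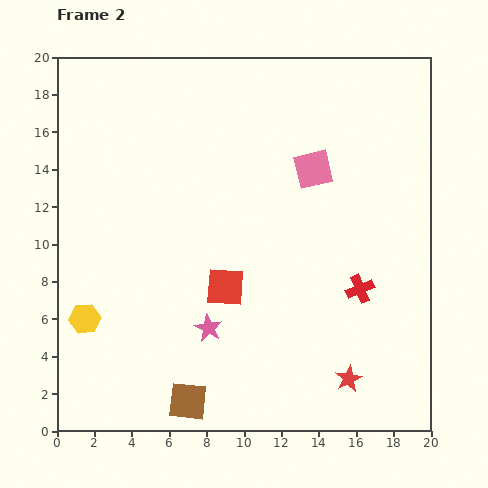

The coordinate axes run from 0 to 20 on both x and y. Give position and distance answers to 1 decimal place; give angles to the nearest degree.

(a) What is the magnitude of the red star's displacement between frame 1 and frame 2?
1.9

The red star moved from (17.3, 3.6) to (15.6, 2.8), a distance of √(1.7² + 0.8²) ≈ 1.9.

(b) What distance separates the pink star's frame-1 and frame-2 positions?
2.2

The pink star moved from (5.9, 5.2) to (8.1, 5.5), a distance of √(2.2² + 0.3²) ≈ 2.2.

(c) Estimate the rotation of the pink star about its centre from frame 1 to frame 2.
31° counter-clockwise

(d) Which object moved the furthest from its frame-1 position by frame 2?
the red cross

(moved 5.2; next 3.8)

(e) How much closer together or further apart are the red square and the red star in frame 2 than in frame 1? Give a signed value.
-1.1

Distance in frame 1: 9.3. Distance in frame 2: 8.2.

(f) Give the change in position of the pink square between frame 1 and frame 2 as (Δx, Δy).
(-0.5, -3.8)

The pink square was at (14.2, 17.8) in frame 1 and (13.7, 14.0) in frame 2.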